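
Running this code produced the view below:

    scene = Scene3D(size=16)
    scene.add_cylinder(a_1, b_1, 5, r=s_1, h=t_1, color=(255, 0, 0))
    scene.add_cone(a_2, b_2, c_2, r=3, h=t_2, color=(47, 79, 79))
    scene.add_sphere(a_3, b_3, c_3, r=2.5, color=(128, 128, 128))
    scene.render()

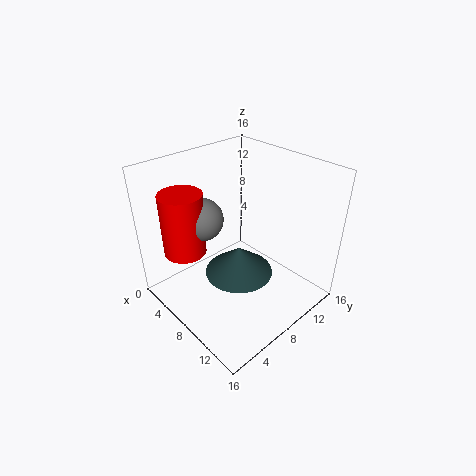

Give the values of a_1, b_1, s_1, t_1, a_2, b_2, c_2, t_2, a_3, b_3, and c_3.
a_1 = 2.5; b_1 = 4.5; s_1 = 2.5; t_1 = 7.5; a_2 = 13; b_2 = 3.5; c_2 = 9; t_2 = 2.5; a_3 = 3.5; b_3 = 6.5; c_3 = 9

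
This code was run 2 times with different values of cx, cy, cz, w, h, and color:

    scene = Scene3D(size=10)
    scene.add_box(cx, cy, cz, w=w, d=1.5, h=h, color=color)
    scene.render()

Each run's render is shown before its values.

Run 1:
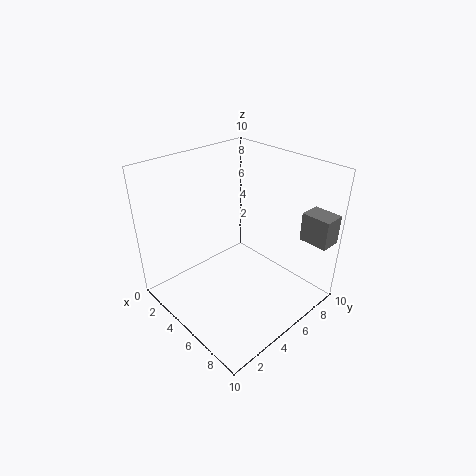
cx = 8; cy = 8; cz = 5; w = 2; h = 2; color = 'gray'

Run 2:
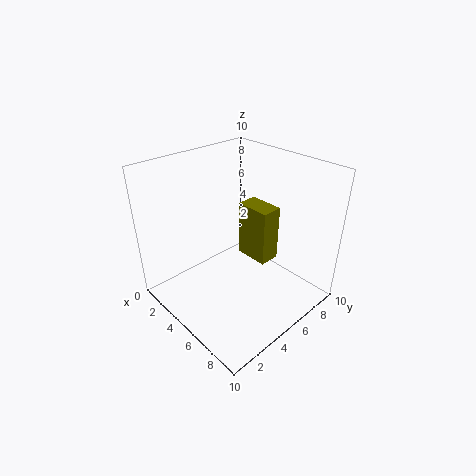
cx = 4; cy = 6; cz = 3; w = 2.5; h = 4; color = 'olive'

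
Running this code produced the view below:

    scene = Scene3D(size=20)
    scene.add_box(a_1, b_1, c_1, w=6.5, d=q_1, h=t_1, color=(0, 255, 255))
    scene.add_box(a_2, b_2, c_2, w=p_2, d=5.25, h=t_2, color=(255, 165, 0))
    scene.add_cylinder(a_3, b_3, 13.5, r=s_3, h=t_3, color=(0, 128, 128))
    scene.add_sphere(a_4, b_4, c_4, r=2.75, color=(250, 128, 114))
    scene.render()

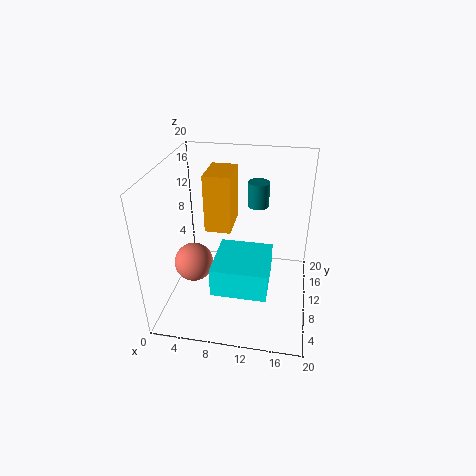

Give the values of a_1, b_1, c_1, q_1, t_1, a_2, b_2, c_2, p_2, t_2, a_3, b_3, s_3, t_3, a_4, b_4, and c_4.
a_1 = 8.5; b_1 = 0.25; c_1 = 8; q_1 = 6.75; t_1 = 3.5; a_2 = 5.75; b_2 = 8.5; c_2 = 11.5; p_2 = 3.5; t_2 = 7.75; a_3 = 12.25; b_3 = 13.5; s_3 = 1.5; t_3 = 3.5; a_4 = 3.75; b_4 = 8.75; c_4 = 6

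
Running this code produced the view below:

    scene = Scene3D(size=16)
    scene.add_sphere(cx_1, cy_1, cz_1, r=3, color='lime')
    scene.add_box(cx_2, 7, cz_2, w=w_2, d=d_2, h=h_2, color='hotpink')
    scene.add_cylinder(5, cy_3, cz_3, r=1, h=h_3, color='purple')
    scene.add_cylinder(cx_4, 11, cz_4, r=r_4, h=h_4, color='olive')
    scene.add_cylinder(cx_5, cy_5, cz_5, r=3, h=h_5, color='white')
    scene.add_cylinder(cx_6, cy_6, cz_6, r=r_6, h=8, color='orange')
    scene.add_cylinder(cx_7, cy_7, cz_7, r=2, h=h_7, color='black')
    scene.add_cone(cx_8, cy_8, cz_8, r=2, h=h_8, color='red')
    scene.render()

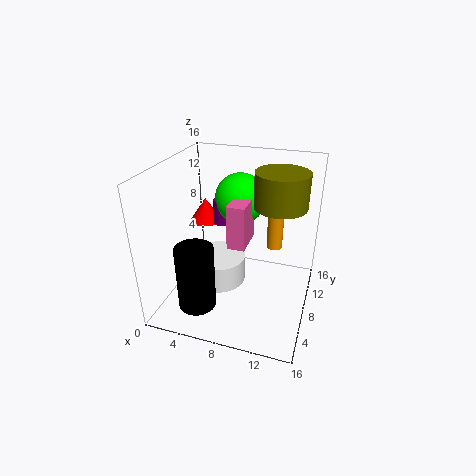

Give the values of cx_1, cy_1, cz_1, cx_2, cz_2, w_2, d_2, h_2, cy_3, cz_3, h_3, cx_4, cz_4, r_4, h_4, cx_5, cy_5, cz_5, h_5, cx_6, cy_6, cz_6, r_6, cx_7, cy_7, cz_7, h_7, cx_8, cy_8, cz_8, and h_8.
cx_1 = 7, cy_1 = 12, cz_1 = 11, cx_2 = 7, cz_2 = 7, w_2 = 2, d_2 = 4, h_2 = 5, cy_3 = 11, cz_3 = 8, h_3 = 3, cx_4 = 12, cz_4 = 11, r_4 = 3, h_4 = 4, cx_5 = 6, cy_5 = 7, cz_5 = 3, h_5 = 3, cx_6 = 11, cy_6 = 14, cz_6 = 4, r_6 = 1, cx_7 = 5, cy_7 = 3, cz_7 = 2, h_7 = 7, cx_8 = 2, cy_8 = 13, cz_8 = 7, h_8 = 3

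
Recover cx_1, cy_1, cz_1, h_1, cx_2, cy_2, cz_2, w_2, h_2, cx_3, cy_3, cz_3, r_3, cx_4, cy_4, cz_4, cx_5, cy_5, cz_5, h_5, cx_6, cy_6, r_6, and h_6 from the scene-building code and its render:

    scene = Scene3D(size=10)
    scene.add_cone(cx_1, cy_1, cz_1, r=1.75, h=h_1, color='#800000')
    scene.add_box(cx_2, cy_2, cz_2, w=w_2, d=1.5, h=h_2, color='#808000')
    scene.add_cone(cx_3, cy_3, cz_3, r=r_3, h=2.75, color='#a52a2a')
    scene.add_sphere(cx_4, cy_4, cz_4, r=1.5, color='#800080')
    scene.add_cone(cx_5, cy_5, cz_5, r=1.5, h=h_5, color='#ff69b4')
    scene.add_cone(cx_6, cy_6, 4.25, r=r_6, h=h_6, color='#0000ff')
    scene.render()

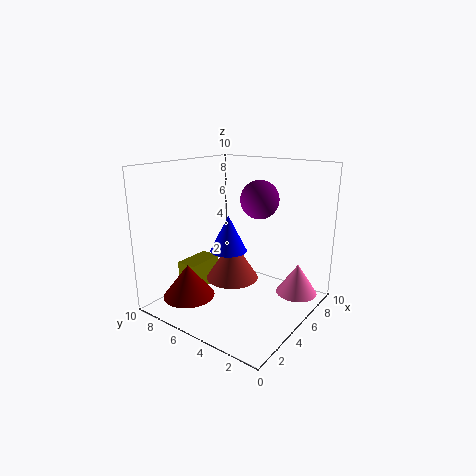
cx_1 = 2; cy_1 = 7; cz_1 = 1.25; h_1 = 2.25; cx_2 = 2.75; cy_2 = 7.25; cz_2 = 1; w_2 = 2.75; h_2 = 2; cx_3 = 4; cy_3 = 4.75; cz_3 = 2.5; r_3 = 1.75; cx_4 = 8.5; cy_4 = 5.5; cz_4 = 7; cx_5 = 8; cy_5 = 1.75; cz_5 = 0.5; h_5 = 2.25; cx_6 = 4.25; cy_6 = 5.25; r_6 = 1.25; h_6 = 2.5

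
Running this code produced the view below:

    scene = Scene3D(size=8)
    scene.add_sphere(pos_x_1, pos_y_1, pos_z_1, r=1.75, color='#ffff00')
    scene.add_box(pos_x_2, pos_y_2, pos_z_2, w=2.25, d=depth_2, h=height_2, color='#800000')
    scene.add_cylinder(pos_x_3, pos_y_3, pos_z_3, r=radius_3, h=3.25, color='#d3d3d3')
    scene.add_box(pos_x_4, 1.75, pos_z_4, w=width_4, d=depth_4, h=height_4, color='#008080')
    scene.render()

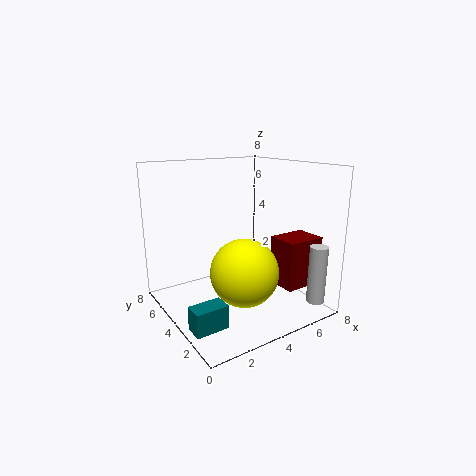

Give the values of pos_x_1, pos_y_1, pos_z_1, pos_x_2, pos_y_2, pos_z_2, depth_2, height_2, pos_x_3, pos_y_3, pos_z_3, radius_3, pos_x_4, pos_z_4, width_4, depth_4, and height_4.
pos_x_1 = 3.25; pos_y_1 = 2.25; pos_z_1 = 2.75; pos_x_2 = 5.75; pos_y_2 = 1.5; pos_z_2 = 1.25; depth_2 = 1.75; height_2 = 2.75; pos_x_3 = 7.25; pos_y_3 = 1; pos_z_3 = 0.5; radius_3 = 0.5; pos_x_4 = 0.25; pos_z_4 = 0.25; width_4 = 1.75; depth_4 = 1; height_4 = 1.25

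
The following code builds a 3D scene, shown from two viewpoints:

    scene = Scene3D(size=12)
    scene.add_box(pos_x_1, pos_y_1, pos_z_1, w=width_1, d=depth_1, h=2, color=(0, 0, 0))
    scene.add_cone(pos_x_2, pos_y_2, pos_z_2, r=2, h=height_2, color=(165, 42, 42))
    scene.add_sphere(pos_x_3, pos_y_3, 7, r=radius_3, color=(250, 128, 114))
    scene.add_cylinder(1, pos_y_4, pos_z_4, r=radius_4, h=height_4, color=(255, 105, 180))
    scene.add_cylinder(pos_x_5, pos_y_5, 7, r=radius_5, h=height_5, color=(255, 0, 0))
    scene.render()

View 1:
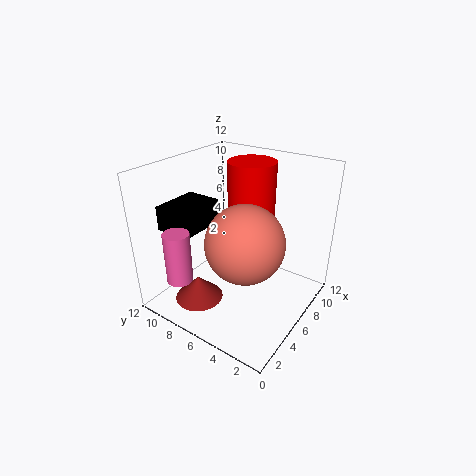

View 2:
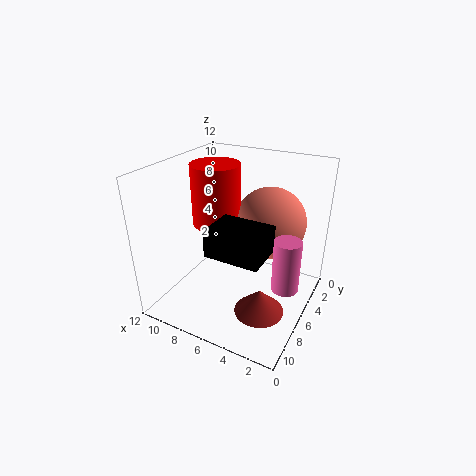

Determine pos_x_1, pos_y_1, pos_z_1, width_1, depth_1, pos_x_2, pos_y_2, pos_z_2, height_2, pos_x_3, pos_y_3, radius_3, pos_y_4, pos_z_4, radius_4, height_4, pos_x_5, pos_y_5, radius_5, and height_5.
pos_x_1 = 2; pos_y_1 = 8; pos_z_1 = 7; width_1 = 4; depth_1 = 3; pos_x_2 = 3; pos_y_2 = 8; pos_z_2 = 1; height_2 = 2; pos_x_3 = 4; pos_y_3 = 4; radius_3 = 3; pos_y_4 = 8; pos_z_4 = 4; radius_4 = 1; height_4 = 4; pos_x_5 = 8; pos_y_5 = 6; radius_5 = 2; height_5 = 5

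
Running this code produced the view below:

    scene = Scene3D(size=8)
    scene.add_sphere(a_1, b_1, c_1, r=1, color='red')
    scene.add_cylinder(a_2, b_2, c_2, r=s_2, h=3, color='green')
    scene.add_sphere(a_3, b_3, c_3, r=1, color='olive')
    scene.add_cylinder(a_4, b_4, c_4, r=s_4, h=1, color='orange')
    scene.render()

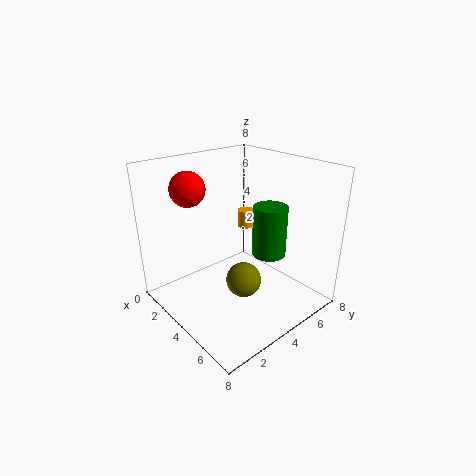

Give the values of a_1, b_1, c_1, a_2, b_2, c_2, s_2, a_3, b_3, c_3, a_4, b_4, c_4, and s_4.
a_1 = 1.5
b_1 = 2.5
c_1 = 6.5
a_2 = 4.5
b_2 = 6
c_2 = 2.5
s_2 = 1
a_3 = 4.5
b_3 = 4
c_3 = 1.5
a_4 = 3
b_4 = 5.5
c_4 = 4
s_4 = 0.5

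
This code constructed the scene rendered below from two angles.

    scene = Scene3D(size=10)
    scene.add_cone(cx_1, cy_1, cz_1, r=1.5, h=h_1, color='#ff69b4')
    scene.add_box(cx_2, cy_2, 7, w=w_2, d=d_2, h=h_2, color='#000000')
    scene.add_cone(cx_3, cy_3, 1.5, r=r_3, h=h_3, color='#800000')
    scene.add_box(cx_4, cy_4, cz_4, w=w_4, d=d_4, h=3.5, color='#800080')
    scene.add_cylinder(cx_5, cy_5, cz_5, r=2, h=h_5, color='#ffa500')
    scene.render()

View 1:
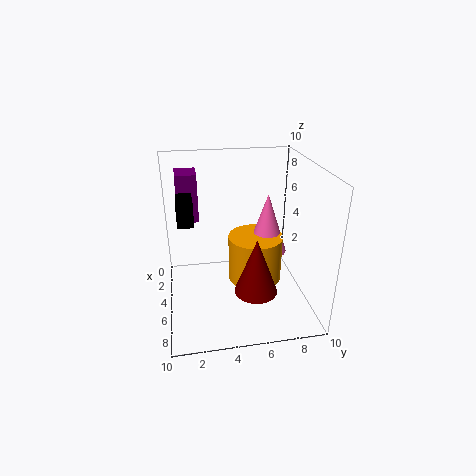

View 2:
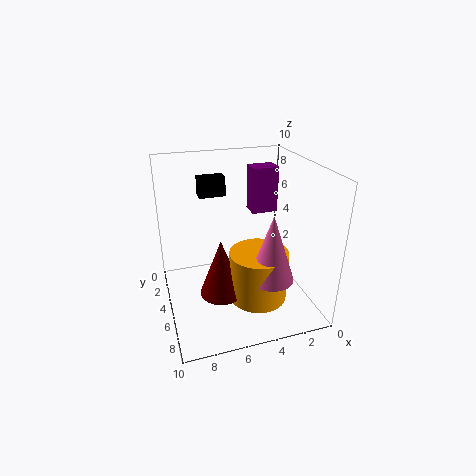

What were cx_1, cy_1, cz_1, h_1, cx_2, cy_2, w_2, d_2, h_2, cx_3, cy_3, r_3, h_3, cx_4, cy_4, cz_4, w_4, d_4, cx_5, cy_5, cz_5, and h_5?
cx_1 = 3.5
cy_1 = 7.5
cz_1 = 3
h_1 = 4.5
cx_2 = 5
cy_2 = 1
w_2 = 2
d_2 = 1
h_2 = 1.5
cx_3 = 6.5
cy_3 = 6
r_3 = 1.5
h_3 = 4
cx_4 = 1
cy_4 = 1
cz_4 = 5.5
w_4 = 2
d_4 = 1.5
cx_5 = 4
cy_5 = 6.5
cz_5 = 1
h_5 = 3.5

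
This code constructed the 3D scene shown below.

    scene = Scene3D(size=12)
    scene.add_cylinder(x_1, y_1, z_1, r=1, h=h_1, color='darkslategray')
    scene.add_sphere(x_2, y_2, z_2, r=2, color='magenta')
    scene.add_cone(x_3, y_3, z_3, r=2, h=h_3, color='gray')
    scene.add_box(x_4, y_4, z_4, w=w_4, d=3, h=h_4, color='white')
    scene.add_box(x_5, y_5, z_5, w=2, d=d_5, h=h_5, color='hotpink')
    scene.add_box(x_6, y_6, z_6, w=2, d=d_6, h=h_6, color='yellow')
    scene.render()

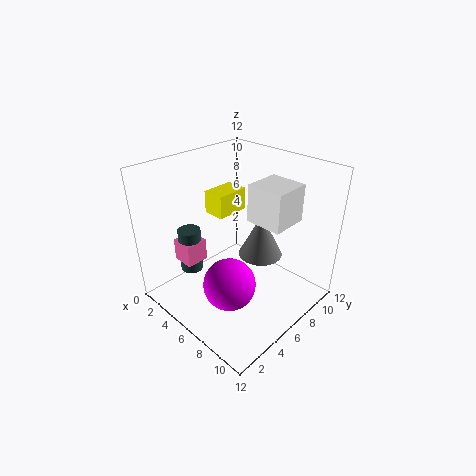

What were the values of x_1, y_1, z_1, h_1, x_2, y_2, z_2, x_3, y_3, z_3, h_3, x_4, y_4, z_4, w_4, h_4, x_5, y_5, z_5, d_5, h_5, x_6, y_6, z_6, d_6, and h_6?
x_1 = 2; y_1 = 4; z_1 = 2; h_1 = 4; x_2 = 8; y_2 = 3; z_2 = 4; x_3 = 6; y_3 = 9; z_3 = 3; h_3 = 4; x_4 = 7; y_4 = 6; z_4 = 8; w_4 = 3; h_4 = 3; x_5 = 1; y_5 = 3; z_5 = 3; d_5 = 2; h_5 = 2; x_6 = 2; y_6 = 6; z_6 = 7; d_6 = 3; h_6 = 2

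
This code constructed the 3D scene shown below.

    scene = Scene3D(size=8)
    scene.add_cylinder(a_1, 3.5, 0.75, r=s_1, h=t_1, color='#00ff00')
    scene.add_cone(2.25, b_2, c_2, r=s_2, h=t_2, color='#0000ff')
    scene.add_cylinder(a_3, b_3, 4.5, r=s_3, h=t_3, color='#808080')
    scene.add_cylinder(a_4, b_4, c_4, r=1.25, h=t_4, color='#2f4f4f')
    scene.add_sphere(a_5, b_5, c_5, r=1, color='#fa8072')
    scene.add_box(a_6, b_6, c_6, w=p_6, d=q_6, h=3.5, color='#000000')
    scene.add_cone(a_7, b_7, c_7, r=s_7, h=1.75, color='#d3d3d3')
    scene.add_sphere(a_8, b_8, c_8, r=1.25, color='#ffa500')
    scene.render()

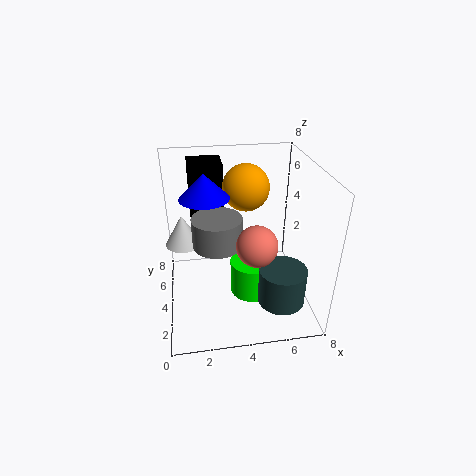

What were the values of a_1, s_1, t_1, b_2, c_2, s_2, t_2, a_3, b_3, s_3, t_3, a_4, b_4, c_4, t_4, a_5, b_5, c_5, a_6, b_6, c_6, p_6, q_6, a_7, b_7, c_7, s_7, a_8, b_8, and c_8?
a_1 = 4.75
s_1 = 1.25
t_1 = 2
b_2 = 3.5
c_2 = 6.75
s_2 = 1.25
t_2 = 1.25
a_3 = 2.75
b_3 = 2.75
s_3 = 1.25
t_3 = 1.5
a_4 = 6
b_4 = 1.75
c_4 = 1.25
t_4 = 2
a_5 = 4.5
b_5 = 1.5
c_5 = 5
a_6 = 1.5
b_6 = 6
c_6 = 4
p_6 = 2
q_6 = 2
a_7 = 1
b_7 = 4.75
c_7 = 3.5
s_7 = 1
a_8 = 4.5
b_8 = 4.5
c_8 = 6.75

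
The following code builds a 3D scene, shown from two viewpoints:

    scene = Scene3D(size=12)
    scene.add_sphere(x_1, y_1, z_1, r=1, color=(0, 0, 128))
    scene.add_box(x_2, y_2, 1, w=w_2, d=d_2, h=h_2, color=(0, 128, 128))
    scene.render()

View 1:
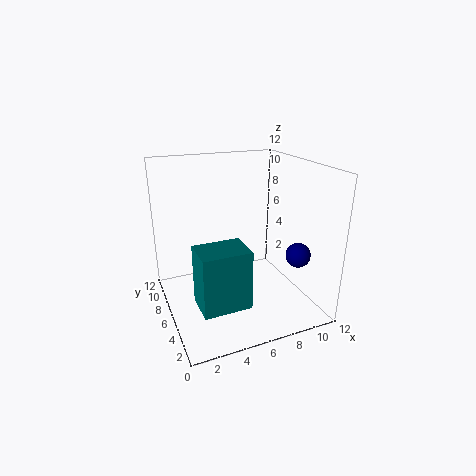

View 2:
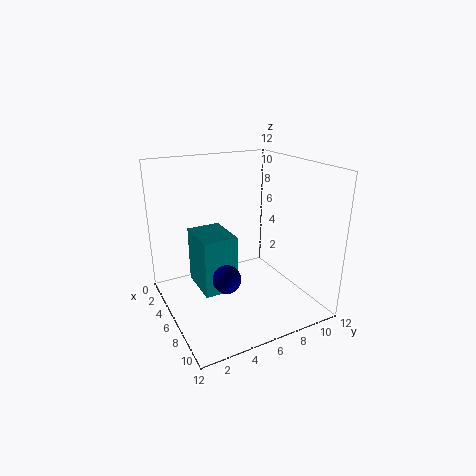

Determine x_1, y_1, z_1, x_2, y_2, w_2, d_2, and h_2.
x_1 = 10
y_1 = 3
z_1 = 5
x_2 = 2
y_2 = 3
w_2 = 4
d_2 = 3
h_2 = 5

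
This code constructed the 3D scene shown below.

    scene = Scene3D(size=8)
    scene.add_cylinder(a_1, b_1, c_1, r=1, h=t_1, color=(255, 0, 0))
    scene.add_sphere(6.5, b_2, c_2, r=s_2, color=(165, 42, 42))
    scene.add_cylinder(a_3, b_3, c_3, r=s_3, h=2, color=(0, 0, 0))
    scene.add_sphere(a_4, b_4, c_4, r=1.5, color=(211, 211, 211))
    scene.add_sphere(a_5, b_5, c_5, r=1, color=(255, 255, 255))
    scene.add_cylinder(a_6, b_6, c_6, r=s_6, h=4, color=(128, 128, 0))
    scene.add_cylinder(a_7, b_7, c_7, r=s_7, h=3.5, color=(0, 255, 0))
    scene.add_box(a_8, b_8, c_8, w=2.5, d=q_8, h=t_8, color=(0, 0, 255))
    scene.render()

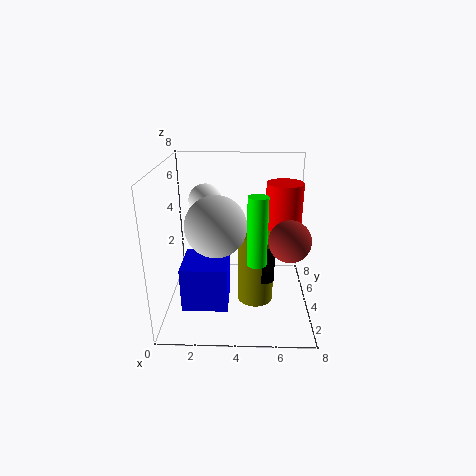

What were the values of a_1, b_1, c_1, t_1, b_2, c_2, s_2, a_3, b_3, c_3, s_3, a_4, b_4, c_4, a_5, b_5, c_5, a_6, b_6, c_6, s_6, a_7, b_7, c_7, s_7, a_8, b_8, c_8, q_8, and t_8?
a_1 = 6.5; b_1 = 4.5; c_1 = 4.5; t_1 = 2.5; b_2 = 1.5; c_2 = 5; s_2 = 1; a_3 = 5.5; b_3 = 3; c_3 = 2; s_3 = 0.5; a_4 = 3; b_4 = 2; c_4 = 5.5; a_5 = 2; b_5 = 6; c_5 = 5.5; a_6 = 5; b_6 = 3.5; c_6 = 0.5; s_6 = 1; a_7 = 5; b_7 = 2; c_7 = 3.5; s_7 = 0.5; a_8 = 1; b_8 = 2; c_8 = 0.5; q_8 = 2.5; t_8 = 2.5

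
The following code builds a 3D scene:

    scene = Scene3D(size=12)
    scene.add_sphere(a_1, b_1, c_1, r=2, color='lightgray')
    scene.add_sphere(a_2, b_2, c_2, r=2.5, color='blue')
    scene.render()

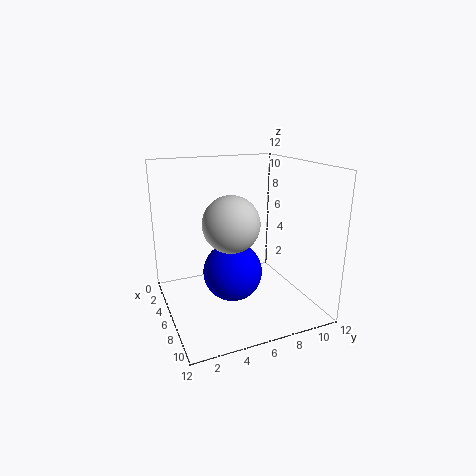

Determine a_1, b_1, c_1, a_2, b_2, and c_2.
a_1 = 9.5
b_1 = 4
c_1 = 8.5
a_2 = 6
b_2 = 5.5
c_2 = 3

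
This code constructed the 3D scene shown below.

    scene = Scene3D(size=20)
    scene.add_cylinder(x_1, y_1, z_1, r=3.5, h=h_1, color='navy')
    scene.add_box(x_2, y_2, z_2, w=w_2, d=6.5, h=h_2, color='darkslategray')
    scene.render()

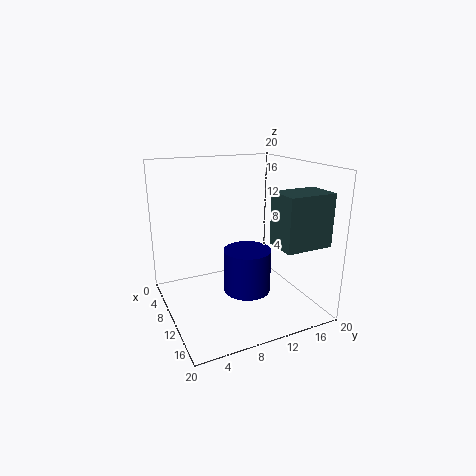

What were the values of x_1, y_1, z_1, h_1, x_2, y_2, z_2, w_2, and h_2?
x_1 = 9, y_1 = 12, z_1 = 1, h_1 = 6.5, x_2 = 13.5, y_2 = 13, z_2 = 10, w_2 = 4.5, h_2 = 7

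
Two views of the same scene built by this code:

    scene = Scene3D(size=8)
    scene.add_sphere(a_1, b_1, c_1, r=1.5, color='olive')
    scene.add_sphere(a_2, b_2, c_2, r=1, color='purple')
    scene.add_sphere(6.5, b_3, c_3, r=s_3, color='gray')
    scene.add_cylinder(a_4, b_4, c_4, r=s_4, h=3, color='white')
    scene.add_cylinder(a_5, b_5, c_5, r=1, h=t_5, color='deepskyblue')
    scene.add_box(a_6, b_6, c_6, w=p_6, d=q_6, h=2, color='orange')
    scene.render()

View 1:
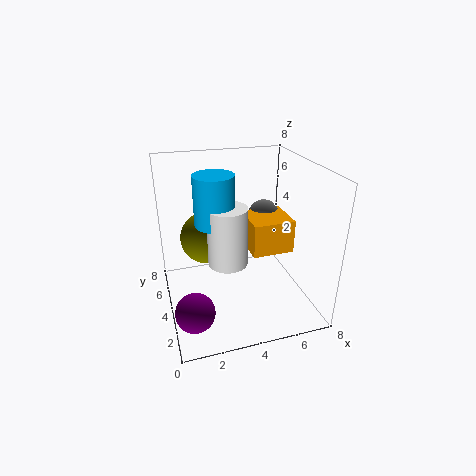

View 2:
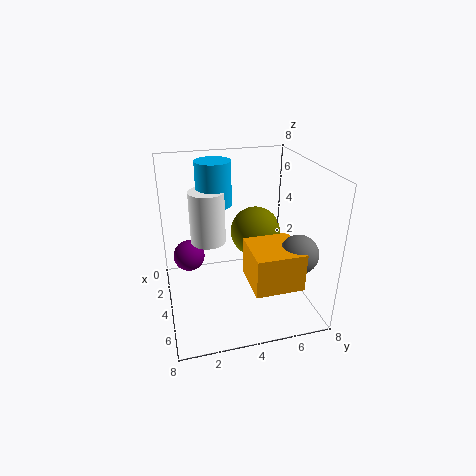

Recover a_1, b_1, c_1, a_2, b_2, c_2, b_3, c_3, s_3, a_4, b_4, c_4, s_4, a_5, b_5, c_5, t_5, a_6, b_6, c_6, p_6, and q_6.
a_1 = 2.5, b_1 = 5.5, c_1 = 3.5, a_2 = 1, b_2 = 1.5, c_2 = 1.5, b_3 = 6.5, c_3 = 4, s_3 = 1, a_4 = 3, b_4 = 2.5, c_4 = 3.5, s_4 = 1, a_5 = 2.5, b_5 = 3, c_5 = 5.5, t_5 = 2.5, a_6 = 5, b_6 = 4, c_6 = 2.5, p_6 = 2.5, q_6 = 2.5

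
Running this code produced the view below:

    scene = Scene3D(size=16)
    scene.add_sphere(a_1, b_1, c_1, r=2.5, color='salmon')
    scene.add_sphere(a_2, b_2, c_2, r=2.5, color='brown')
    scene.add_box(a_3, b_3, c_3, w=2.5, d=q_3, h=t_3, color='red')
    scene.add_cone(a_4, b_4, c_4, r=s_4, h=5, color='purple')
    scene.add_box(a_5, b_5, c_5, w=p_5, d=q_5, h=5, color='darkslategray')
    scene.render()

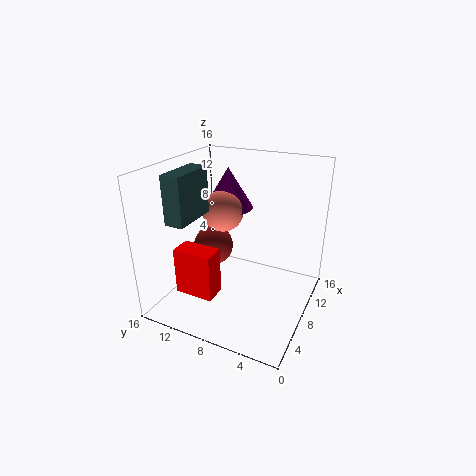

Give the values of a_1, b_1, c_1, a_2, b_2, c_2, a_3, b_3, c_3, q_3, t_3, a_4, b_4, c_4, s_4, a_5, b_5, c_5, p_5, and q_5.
a_1 = 11
b_1 = 11.5
c_1 = 9.5
a_2 = 11
b_2 = 13
c_2 = 4.5
a_3 = 4
b_3 = 9.5
c_3 = 1.5
q_3 = 4.5
t_3 = 5.5
a_4 = 12.5
b_4 = 11.5
c_4 = 9.5
s_4 = 3
a_5 = 2
b_5 = 11
c_5 = 11
p_5 = 5
q_5 = 2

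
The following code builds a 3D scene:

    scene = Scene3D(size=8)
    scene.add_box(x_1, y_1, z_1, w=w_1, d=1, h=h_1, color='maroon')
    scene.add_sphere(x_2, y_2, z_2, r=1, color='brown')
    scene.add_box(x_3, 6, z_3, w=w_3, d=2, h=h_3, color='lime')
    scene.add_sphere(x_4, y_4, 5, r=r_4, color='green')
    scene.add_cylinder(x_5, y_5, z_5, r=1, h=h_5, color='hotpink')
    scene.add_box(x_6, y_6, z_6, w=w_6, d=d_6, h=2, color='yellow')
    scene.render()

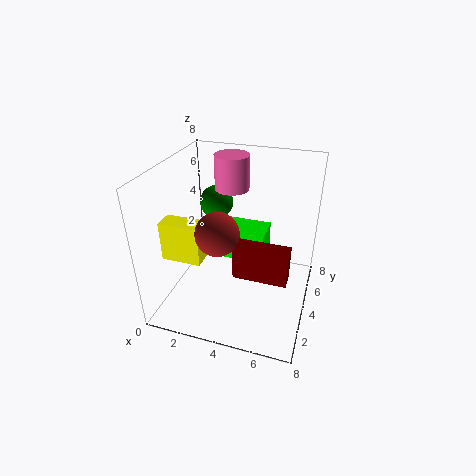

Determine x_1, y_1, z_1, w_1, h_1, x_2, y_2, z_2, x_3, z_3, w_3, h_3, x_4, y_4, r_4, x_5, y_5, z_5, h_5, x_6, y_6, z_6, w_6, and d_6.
x_1 = 4
y_1 = 3
z_1 = 2
w_1 = 3
h_1 = 2
x_2 = 4
y_2 = 1
z_2 = 6
x_3 = 2
z_3 = 1
w_3 = 3
h_3 = 2
x_4 = 2
y_4 = 6
r_4 = 1
x_5 = 3
y_5 = 6
z_5 = 6
h_5 = 2
x_6 = 1
y_6 = 1
z_6 = 4
w_6 = 2
d_6 = 1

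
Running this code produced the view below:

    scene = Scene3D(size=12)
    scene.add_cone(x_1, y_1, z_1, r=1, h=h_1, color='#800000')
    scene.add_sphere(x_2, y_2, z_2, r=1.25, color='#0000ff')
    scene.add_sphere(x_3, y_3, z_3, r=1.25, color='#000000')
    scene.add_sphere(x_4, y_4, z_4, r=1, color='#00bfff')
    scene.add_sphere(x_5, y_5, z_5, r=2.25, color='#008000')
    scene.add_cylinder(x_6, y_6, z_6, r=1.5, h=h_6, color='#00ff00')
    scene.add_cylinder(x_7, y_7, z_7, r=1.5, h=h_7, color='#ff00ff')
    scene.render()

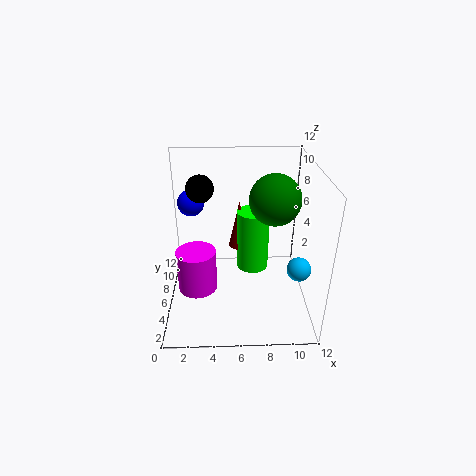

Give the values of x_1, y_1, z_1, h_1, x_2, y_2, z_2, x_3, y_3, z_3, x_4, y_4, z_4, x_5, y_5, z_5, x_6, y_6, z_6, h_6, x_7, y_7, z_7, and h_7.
x_1 = 6.25
y_1 = 9.5
z_1 = 3.25
h_1 = 4.5
x_2 = 1.75
y_2 = 10.5
z_2 = 7.25
x_3 = 2.75
y_3 = 9.5
z_3 = 9
x_4 = 11
y_4 = 4.5
z_4 = 3.75
x_5 = 9.25
y_5 = 8
z_5 = 8.5
x_6 = 7.5
y_6 = 9
z_6 = 1.25
h_6 = 5.75
x_7 = 2.75
y_7 = 3.25
z_7 = 3.25
h_7 = 3.25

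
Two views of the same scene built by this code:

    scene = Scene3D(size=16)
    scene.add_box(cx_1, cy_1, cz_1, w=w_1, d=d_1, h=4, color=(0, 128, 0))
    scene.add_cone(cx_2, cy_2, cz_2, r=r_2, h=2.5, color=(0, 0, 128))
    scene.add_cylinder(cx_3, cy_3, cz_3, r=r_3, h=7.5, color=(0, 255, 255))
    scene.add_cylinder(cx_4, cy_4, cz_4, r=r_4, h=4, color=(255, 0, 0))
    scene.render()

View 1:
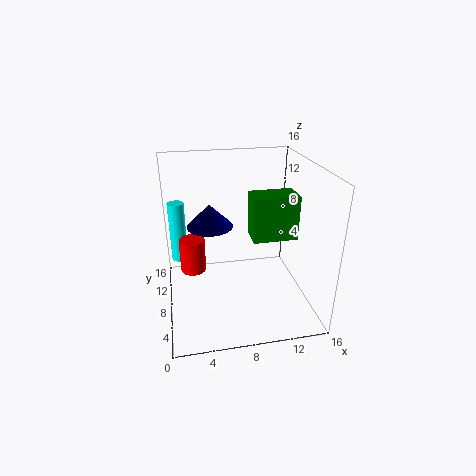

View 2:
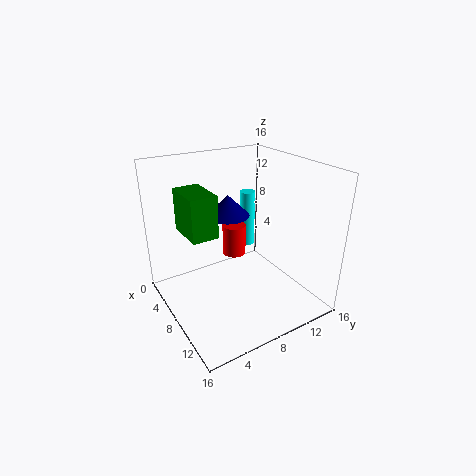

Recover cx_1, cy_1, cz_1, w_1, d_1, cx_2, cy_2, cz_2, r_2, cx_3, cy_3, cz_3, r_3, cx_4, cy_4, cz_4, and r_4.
cx_1 = 8, cy_1 = 1, cz_1 = 11, w_1 = 4, d_1 = 2.5, cx_2 = 5, cy_2 = 8.5, cz_2 = 9.5, r_2 = 2.5, cx_3 = 1.5, cy_3 = 13.5, cz_3 = 3, r_3 = 1, cx_4 = 3, cy_4 = 10.5, cz_4 = 3, r_4 = 1.5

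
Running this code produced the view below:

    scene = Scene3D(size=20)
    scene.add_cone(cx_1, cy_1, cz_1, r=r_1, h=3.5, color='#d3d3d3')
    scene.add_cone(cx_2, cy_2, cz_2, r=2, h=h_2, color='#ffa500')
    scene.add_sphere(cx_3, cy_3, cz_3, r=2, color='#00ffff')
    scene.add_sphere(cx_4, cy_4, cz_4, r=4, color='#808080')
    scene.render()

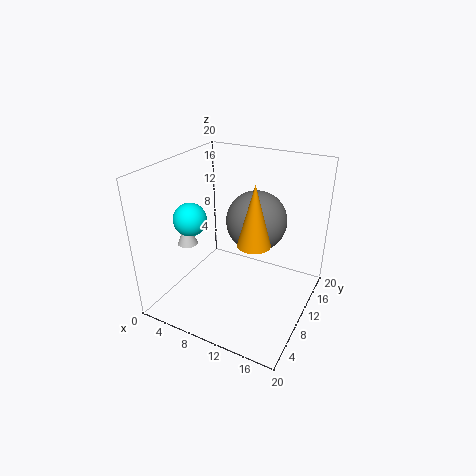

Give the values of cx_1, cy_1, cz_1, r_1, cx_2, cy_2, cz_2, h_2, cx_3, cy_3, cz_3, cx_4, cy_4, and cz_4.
cx_1 = 2; cy_1 = 9; cz_1 = 7.5; r_1 = 1.5; cx_2 = 14.5; cy_2 = 5.5; cz_2 = 12.5; h_2 = 7.5; cx_3 = 7; cy_3 = 3.5; cz_3 = 15; cx_4 = 12.5; cy_4 = 10.5; cz_4 = 13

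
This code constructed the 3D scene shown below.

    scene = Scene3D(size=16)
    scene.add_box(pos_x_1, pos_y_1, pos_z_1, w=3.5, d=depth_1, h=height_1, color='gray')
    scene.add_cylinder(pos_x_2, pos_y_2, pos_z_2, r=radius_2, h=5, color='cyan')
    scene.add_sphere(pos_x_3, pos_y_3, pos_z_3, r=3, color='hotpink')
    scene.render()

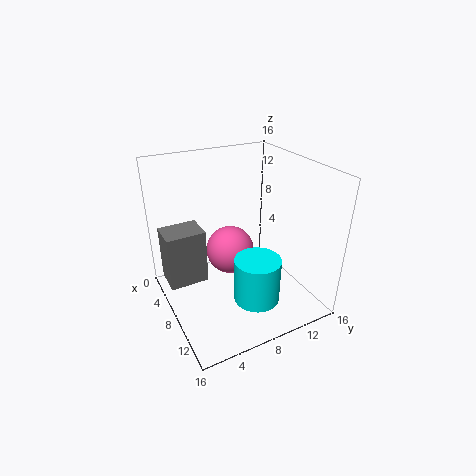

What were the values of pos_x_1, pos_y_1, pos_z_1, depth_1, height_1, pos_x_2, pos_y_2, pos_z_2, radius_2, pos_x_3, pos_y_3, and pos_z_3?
pos_x_1 = 2.5
pos_y_1 = 0.5
pos_z_1 = 2
depth_1 = 4.5
height_1 = 6.5
pos_x_2 = 11.5
pos_y_2 = 8.5
pos_z_2 = 2
radius_2 = 2.5
pos_x_3 = 4
pos_y_3 = 9
pos_z_3 = 4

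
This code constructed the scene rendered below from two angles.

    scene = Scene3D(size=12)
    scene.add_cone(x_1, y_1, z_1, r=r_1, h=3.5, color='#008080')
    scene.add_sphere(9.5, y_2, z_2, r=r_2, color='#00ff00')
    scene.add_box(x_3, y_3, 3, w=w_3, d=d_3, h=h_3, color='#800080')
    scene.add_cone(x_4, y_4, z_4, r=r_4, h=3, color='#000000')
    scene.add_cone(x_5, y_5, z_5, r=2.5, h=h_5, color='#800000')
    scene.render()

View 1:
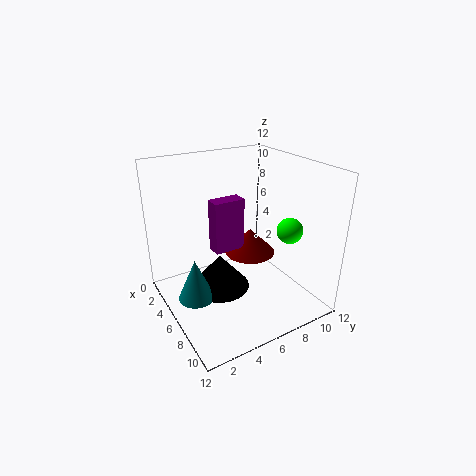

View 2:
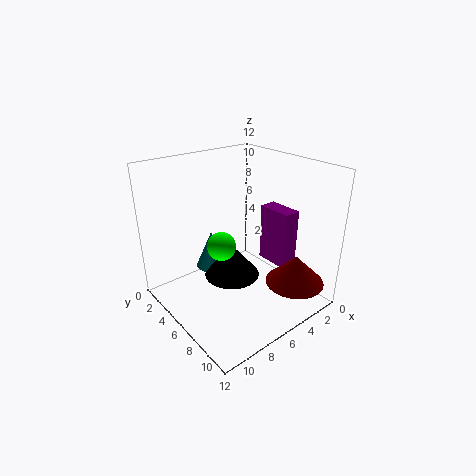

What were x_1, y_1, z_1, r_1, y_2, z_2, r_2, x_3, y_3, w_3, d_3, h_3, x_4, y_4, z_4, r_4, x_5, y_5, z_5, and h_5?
x_1 = 6, y_1 = 2, z_1 = 1.5, r_1 = 1.5, y_2 = 8.5, z_2 = 7.5, r_2 = 1, x_3 = 1.5, y_3 = 5.5, w_3 = 1.5, d_3 = 3, h_3 = 5, x_4 = 5.5, y_4 = 4.5, z_4 = 1.5, r_4 = 2.5, x_5 = 2.5, y_5 = 9.5, z_5 = 2, h_5 = 2.5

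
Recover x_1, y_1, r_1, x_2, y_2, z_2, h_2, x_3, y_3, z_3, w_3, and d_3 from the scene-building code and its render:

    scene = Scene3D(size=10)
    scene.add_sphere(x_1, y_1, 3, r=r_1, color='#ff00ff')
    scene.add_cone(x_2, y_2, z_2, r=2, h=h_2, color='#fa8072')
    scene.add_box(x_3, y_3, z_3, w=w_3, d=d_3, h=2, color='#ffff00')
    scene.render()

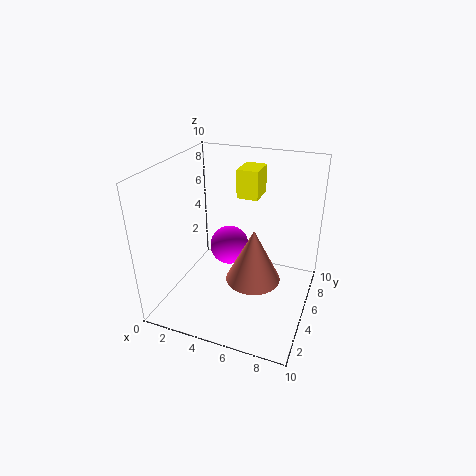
x_1 = 3.5, y_1 = 7, r_1 = 1.5, x_2 = 6, y_2 = 5.5, z_2 = 1.5, h_2 = 4, x_3 = 4.5, y_3 = 6, z_3 = 7.5, w_3 = 1.5, d_3 = 2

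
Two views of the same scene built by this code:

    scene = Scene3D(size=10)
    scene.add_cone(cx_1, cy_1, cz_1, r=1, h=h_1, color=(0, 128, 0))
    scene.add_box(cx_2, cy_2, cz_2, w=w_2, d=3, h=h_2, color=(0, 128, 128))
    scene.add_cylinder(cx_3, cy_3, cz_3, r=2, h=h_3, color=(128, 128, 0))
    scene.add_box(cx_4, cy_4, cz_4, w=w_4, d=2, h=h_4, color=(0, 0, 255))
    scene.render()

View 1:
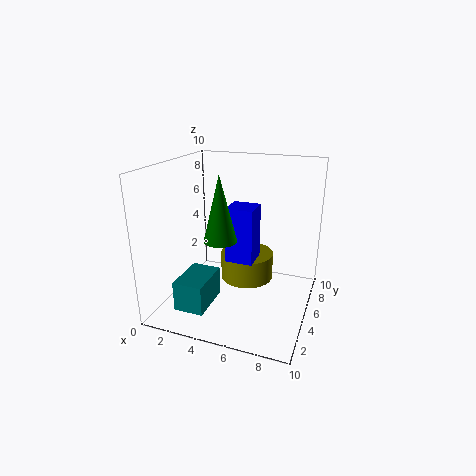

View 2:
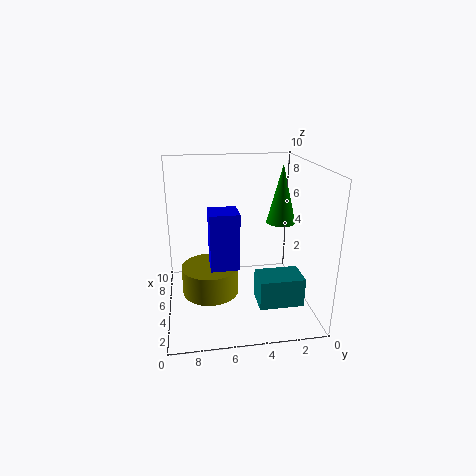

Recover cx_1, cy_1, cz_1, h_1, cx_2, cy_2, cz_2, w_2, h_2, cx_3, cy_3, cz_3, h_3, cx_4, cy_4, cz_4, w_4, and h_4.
cx_1 = 5, cy_1 = 2, cz_1 = 6, h_1 = 4, cx_2 = 2, cy_2 = 1, cz_2 = 1, w_2 = 2, h_2 = 2, cx_3 = 5, cy_3 = 7, cz_3 = 1, h_3 = 2, cx_4 = 4, cy_4 = 5, cz_4 = 3, w_4 = 2, h_4 = 4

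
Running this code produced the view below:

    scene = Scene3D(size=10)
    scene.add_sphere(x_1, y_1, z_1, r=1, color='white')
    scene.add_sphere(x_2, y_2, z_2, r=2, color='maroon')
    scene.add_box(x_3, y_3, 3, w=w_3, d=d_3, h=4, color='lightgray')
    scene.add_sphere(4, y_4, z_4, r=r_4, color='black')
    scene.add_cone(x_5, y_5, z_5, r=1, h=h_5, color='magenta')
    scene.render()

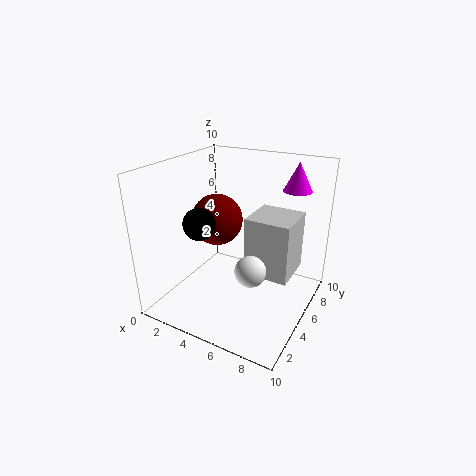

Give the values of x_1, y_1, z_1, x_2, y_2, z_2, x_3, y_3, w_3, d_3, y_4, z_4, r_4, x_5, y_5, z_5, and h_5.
x_1 = 7; y_1 = 3; z_1 = 4; x_2 = 2; y_2 = 7; z_2 = 5; x_3 = 6; y_3 = 4; w_3 = 3; d_3 = 3; y_4 = 2; z_4 = 7; r_4 = 1; x_5 = 8; y_5 = 8; z_5 = 8; h_5 = 2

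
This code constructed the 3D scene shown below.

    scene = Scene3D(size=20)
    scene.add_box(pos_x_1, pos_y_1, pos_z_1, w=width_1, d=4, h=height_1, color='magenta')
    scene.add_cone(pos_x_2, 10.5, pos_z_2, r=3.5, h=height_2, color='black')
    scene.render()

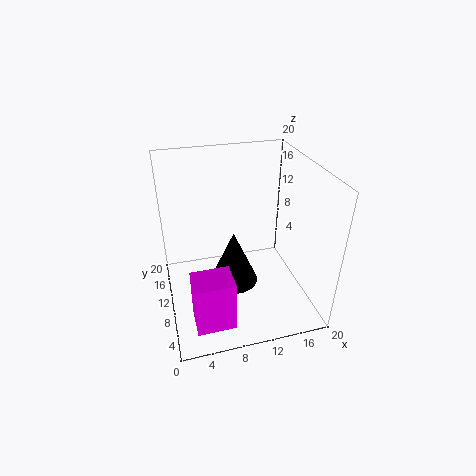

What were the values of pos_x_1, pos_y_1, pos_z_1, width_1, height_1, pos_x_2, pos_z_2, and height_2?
pos_x_1 = 2.5, pos_y_1 = 1.5, pos_z_1 = 2, width_1 = 5, height_1 = 7, pos_x_2 = 9.5, pos_z_2 = 2.5, height_2 = 8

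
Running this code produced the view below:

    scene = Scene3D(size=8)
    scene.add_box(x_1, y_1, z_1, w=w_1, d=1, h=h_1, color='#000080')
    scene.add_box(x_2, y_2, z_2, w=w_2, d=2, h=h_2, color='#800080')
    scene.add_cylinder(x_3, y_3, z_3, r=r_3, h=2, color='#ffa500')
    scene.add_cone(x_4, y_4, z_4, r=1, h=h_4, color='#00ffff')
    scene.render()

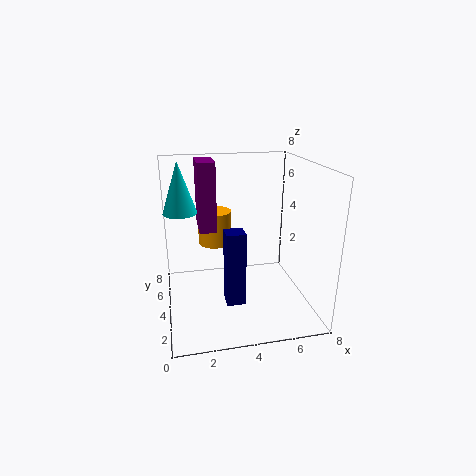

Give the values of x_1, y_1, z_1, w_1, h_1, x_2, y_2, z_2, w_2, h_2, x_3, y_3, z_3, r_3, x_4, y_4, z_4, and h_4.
x_1 = 3
y_1 = 2
z_1 = 1
w_1 = 1
h_1 = 4
x_2 = 2
y_2 = 5
z_2 = 4
w_2 = 1
h_2 = 4
x_3 = 3
y_3 = 6
z_3 = 3
r_3 = 1
x_4 = 1
y_4 = 6
z_4 = 5
h_4 = 3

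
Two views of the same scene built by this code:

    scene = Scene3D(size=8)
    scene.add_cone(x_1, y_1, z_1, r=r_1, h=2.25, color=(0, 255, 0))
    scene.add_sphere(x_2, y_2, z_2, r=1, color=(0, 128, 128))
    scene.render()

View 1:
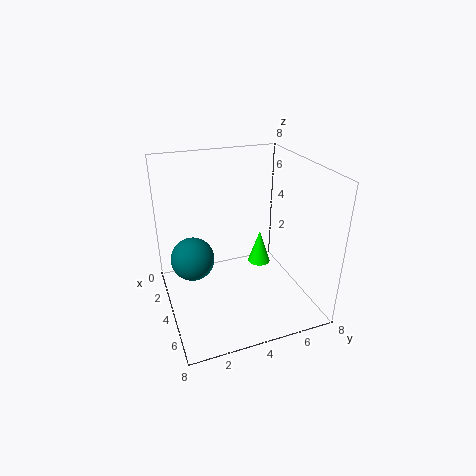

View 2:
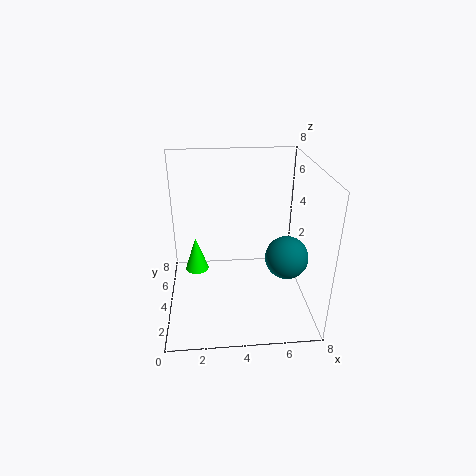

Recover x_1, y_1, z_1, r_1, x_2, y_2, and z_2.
x_1 = 1.5
y_1 = 6.5
z_1 = 0.5
r_1 = 0.75
x_2 = 6
y_2 = 1
z_2 = 4.5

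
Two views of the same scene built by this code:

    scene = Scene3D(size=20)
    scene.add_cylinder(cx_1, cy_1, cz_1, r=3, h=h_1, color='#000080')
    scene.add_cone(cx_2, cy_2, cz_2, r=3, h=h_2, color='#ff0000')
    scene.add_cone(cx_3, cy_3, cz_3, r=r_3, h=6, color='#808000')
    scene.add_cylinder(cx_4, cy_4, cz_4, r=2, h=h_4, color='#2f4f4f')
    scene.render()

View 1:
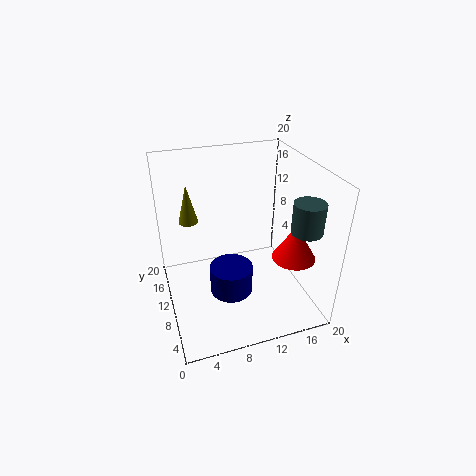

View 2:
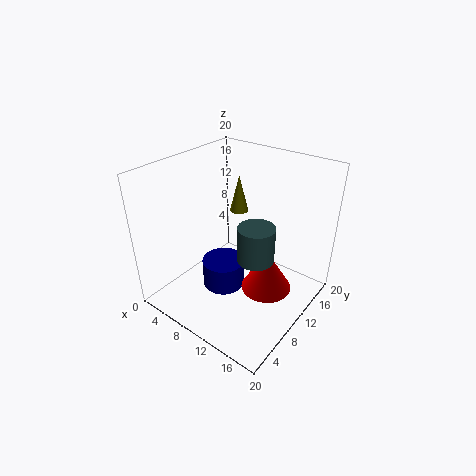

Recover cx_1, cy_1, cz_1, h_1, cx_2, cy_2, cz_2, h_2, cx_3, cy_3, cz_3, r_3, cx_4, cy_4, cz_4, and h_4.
cx_1 = 8.5, cy_1 = 8.5, cz_1 = 2.5, h_1 = 4, cx_2 = 17, cy_2 = 6.5, cz_2 = 7.5, h_2 = 5, cx_3 = 4.5, cy_3 = 17.5, cz_3 = 9.5, r_3 = 1.5, cx_4 = 17, cy_4 = 4, cz_4 = 13, h_4 = 4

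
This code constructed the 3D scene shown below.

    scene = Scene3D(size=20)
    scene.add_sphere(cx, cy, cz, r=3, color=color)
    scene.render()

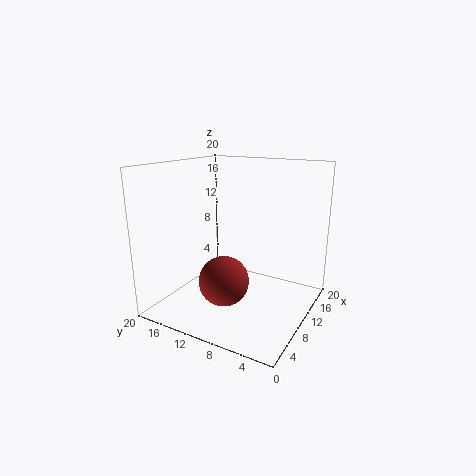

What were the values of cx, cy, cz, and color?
cx = 3
cy = 8
cz = 7
color = 'brown'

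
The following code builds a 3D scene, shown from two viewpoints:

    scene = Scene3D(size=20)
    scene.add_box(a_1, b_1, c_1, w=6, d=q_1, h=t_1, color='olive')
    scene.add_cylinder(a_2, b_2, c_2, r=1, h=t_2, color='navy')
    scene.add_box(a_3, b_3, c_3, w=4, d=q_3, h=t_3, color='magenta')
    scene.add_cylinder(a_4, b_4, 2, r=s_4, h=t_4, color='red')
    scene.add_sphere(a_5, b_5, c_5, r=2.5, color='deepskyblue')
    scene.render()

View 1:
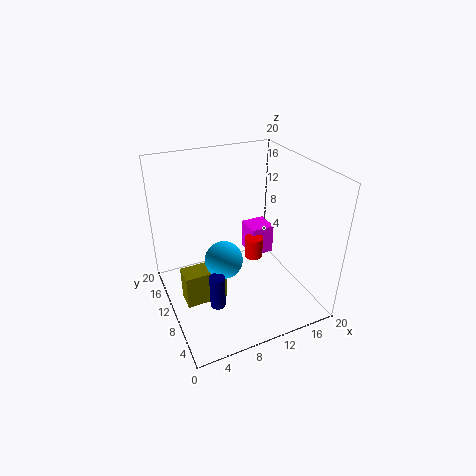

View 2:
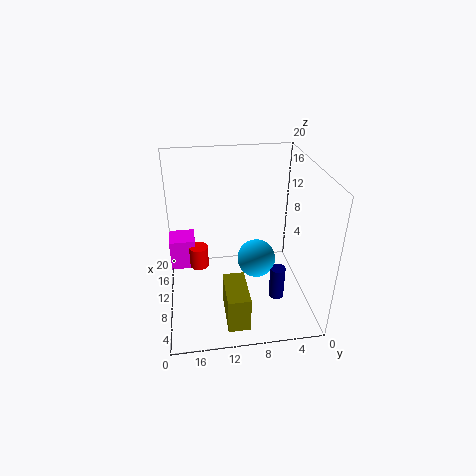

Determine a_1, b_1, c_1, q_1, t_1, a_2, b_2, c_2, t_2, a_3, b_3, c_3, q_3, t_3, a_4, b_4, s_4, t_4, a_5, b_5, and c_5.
a_1 = 2
b_1 = 9.5
c_1 = 0.5
q_1 = 3
t_1 = 5
a_2 = 5
b_2 = 5.5
c_2 = 3.5
t_2 = 4.5
a_3 = 15.5
b_3 = 16
c_3 = 1.5
q_3 = 4
t_3 = 5
a_4 = 15.5
b_4 = 15.5
s_4 = 1.5
t_4 = 3.5
a_5 = 7
b_5 = 8
c_5 = 8.5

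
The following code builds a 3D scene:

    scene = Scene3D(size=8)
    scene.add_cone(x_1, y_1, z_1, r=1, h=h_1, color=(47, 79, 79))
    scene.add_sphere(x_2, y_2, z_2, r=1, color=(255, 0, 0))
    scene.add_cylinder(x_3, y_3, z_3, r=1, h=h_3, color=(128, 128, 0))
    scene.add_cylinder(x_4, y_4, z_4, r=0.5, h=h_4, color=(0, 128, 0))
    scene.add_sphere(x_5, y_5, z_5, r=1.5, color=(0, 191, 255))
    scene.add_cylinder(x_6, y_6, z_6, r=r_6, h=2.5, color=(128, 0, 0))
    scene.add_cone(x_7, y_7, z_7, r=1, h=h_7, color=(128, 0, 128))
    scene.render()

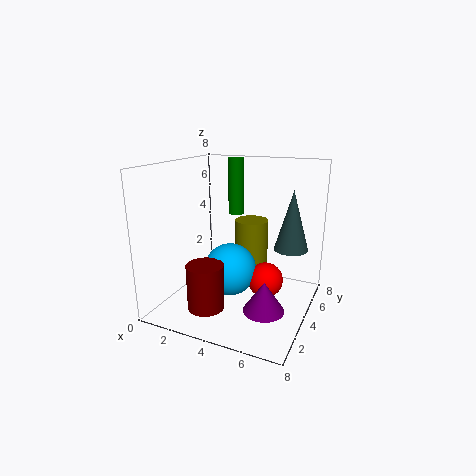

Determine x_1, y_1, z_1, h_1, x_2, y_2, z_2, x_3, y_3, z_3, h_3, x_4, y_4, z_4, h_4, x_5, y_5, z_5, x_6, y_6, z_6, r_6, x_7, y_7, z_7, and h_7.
x_1 = 6.5, y_1 = 6, z_1 = 3, h_1 = 3.5, x_2 = 5.5, y_2 = 4.5, z_2 = 1.5, x_3 = 4, y_3 = 6, z_3 = 1, h_3 = 3.5, x_4 = 2.5, y_4 = 7, z_4 = 4.5, h_4 = 3.5, x_5 = 3.5, y_5 = 4, z_5 = 2, x_6 = 3, y_6 = 2, z_6 = 0.5, r_6 = 1, x_7 = 6.5, y_7 = 1.5, z_7 = 1.5, h_7 = 1.5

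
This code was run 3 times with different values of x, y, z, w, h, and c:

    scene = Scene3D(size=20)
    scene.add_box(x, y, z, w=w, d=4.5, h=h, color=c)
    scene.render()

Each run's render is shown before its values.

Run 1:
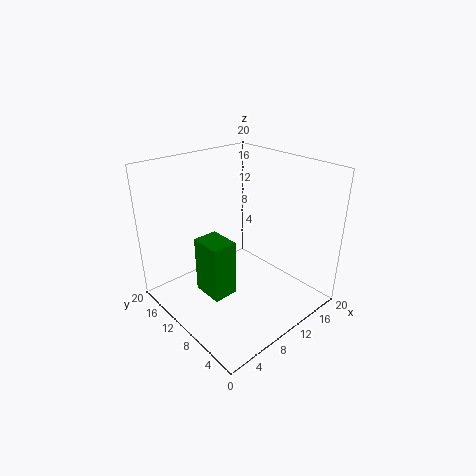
x = 4.75; y = 8.5; z = 2.5; w = 3.5; h = 8; c = 'green'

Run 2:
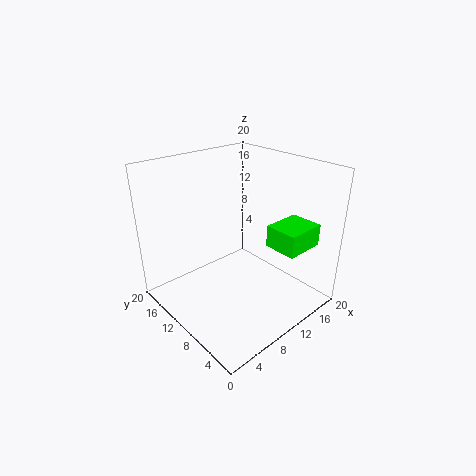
x = 12; y = 2; z = 9.5; w = 5.5; h = 3; c = 'lime'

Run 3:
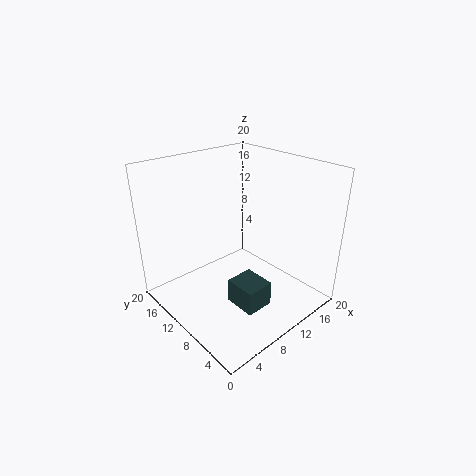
x = 7.25; y = 4.5; z = 1.25; w = 4; h = 3.5; c = 'darkslategray'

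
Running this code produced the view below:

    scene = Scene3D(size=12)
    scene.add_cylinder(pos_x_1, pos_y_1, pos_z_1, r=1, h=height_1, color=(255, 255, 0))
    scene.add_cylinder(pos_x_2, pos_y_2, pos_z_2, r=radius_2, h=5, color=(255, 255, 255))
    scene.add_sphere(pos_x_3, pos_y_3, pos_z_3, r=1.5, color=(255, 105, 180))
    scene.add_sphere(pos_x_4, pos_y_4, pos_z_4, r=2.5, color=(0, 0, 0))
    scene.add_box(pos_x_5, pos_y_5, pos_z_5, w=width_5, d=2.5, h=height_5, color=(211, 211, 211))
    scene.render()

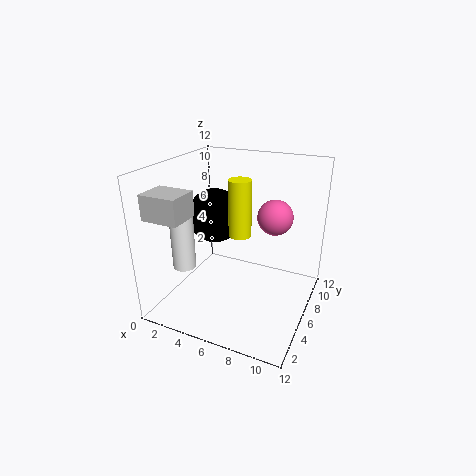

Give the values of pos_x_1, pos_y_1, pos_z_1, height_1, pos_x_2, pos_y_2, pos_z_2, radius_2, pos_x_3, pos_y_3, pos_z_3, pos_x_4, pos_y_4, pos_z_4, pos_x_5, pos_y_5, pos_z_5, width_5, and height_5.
pos_x_1 = 5.5; pos_y_1 = 7.5; pos_z_1 = 5.5; height_1 = 5; pos_x_2 = 1.5; pos_y_2 = 4.5; pos_z_2 = 3; radius_2 = 1; pos_x_3 = 8.5; pos_y_3 = 8; pos_z_3 = 7.5; pos_x_4 = 2.5; pos_y_4 = 8.5; pos_z_4 = 6.5; pos_x_5 = 0.5; pos_y_5 = 1; pos_z_5 = 8.5; width_5 = 3; height_5 = 2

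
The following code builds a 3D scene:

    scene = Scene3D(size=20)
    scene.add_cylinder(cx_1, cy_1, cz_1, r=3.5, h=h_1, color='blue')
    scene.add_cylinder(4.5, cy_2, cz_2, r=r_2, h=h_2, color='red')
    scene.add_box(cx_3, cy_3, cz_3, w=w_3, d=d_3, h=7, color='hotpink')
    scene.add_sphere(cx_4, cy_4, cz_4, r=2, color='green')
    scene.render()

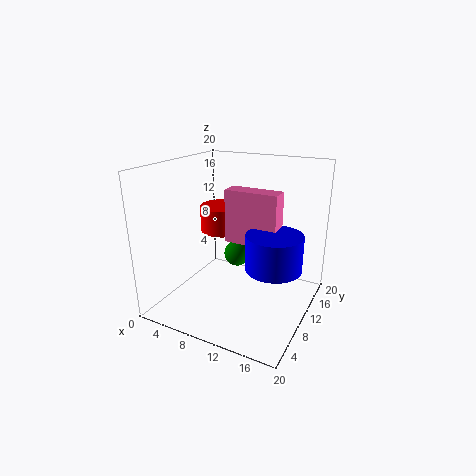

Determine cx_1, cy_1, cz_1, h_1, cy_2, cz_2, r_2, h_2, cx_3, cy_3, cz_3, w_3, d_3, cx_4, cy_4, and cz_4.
cx_1 = 16.5; cy_1 = 7; cz_1 = 8.25; h_1 = 4.5; cy_2 = 15.25; cz_2 = 8.5; r_2 = 3.5; h_2 = 4; cx_3 = 9.25; cy_3 = 7.75; cz_3 = 10.25; w_3 = 7; d_3 = 2.5; cx_4 = 7.75; cy_4 = 14; cz_4 = 5.5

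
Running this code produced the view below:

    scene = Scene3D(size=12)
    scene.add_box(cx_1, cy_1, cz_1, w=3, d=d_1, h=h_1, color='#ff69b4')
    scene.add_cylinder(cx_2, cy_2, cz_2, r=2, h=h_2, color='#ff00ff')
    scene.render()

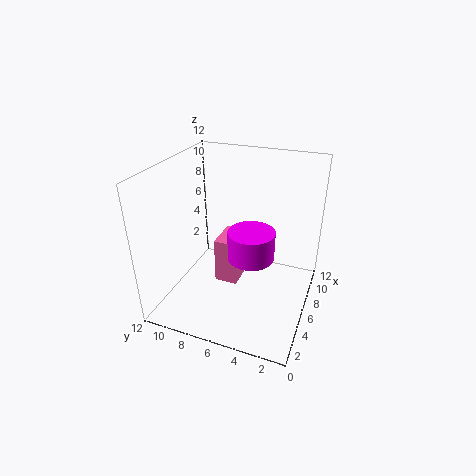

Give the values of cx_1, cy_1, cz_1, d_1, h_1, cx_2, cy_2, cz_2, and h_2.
cx_1 = 5.5, cy_1 = 6, cz_1 = 1.5, d_1 = 2, h_1 = 4, cx_2 = 6.5, cy_2 = 5, cz_2 = 4, h_2 = 2.5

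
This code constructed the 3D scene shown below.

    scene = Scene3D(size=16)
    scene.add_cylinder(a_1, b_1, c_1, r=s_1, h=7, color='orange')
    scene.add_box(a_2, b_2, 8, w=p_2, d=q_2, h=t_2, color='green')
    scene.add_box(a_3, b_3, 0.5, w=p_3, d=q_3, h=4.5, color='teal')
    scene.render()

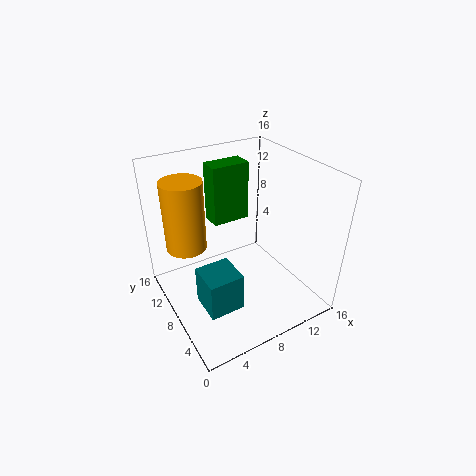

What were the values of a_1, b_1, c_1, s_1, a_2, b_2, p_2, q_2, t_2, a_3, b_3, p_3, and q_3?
a_1 = 2, b_1 = 8, c_1 = 9, s_1 = 2, a_2 = 7, b_2 = 11.5, p_2 = 4.5, q_2 = 2.5, t_2 = 7, a_3 = 3, b_3 = 5, p_3 = 4, q_3 = 4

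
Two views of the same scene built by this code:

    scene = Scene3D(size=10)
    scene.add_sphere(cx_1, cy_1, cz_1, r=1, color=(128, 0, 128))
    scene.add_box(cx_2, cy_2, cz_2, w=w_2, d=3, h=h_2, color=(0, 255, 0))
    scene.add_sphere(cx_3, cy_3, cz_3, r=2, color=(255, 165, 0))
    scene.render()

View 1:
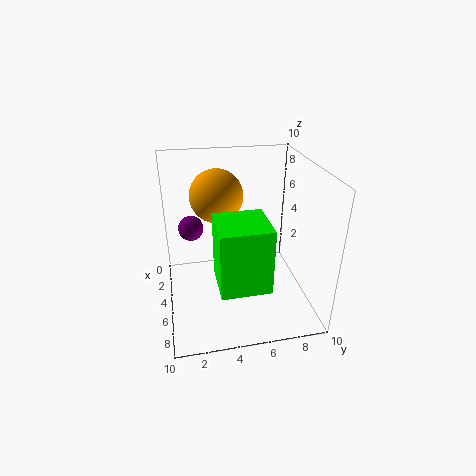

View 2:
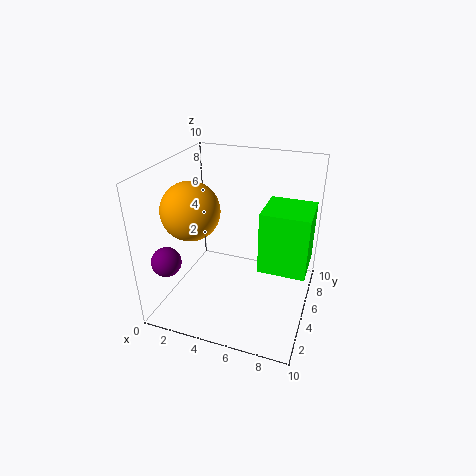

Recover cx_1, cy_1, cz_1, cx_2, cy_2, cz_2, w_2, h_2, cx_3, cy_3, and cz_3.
cx_1 = 1
cy_1 = 2
cz_1 = 4
cx_2 = 7
cy_2 = 3
cz_2 = 4
w_2 = 3
h_2 = 4
cx_3 = 2
cy_3 = 4
cz_3 = 7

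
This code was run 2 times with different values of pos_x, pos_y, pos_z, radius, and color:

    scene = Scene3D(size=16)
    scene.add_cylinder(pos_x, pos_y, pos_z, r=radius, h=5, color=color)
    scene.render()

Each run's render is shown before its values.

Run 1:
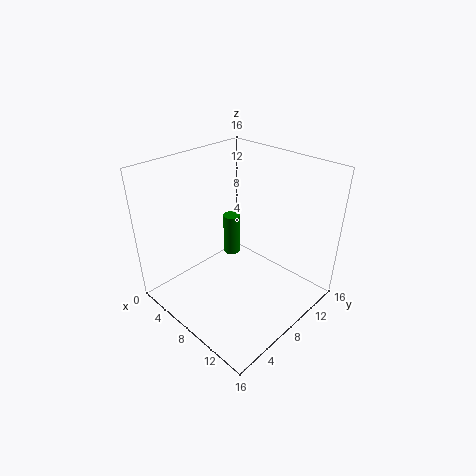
pos_x = 5
pos_y = 10
pos_z = 4
radius = 1
color = 'green'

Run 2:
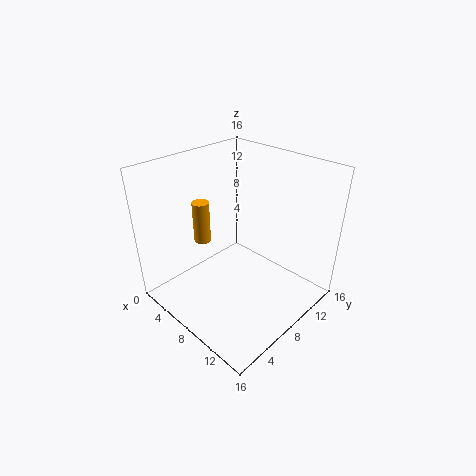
pos_x = 3
pos_y = 7
pos_z = 6
radius = 1
color = 'orange'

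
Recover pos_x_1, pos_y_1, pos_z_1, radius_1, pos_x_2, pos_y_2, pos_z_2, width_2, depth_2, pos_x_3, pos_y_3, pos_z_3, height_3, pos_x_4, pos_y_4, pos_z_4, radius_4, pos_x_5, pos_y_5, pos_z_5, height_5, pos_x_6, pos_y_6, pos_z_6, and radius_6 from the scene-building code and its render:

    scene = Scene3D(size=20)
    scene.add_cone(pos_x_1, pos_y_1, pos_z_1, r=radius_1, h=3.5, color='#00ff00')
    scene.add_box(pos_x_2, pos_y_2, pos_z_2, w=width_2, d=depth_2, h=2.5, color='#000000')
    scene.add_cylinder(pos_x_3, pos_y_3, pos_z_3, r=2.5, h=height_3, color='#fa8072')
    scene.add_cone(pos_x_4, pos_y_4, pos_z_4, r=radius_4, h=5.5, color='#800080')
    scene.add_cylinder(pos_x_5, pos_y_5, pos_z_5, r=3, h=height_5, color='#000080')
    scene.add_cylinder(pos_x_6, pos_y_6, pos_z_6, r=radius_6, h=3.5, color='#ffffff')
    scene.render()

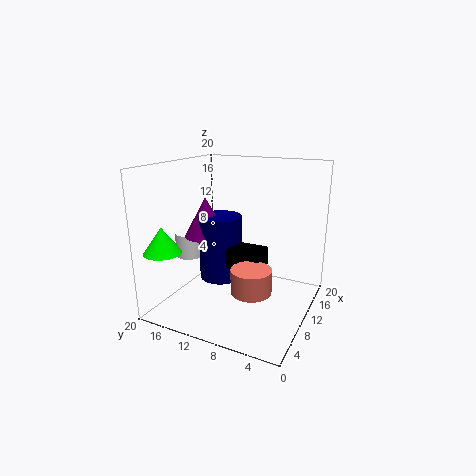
pos_x_1 = 3; pos_y_1 = 17.5; pos_z_1 = 9; radius_1 = 2.5; pos_x_2 = 6.5; pos_y_2 = 5.5; pos_z_2 = 7; width_2 = 3.5; depth_2 = 4.5; pos_x_3 = 4.5; pos_y_3 = 5.5; pos_z_3 = 5.5; height_3 = 3; pos_x_4 = 9; pos_y_4 = 14.5; pos_z_4 = 10; radius_4 = 3; pos_x_5 = 9.5; pos_y_5 = 12.5; pos_z_5 = 4; height_5 = 9; pos_x_6 = 9; pos_y_6 = 17.5; pos_z_6 = 6.5; radius_6 = 2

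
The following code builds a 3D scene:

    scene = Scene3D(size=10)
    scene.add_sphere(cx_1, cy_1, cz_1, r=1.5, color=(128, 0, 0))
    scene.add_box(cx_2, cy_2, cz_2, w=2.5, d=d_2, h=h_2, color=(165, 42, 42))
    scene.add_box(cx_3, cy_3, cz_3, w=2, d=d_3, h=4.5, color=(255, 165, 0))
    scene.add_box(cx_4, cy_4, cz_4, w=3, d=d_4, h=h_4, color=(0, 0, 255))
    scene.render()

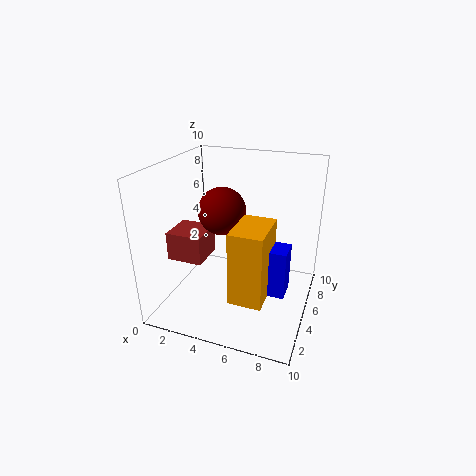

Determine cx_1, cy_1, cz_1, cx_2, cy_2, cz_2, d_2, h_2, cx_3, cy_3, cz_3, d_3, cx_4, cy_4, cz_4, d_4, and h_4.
cx_1 = 4.5, cy_1 = 3.5, cz_1 = 7.5, cx_2 = 0.5, cy_2 = 3, cz_2 = 3.5, d_2 = 2.5, h_2 = 2, cx_3 = 6, cy_3 = 0.5, cz_3 = 3, d_3 = 3, cx_4 = 6, cy_4 = 2, cz_4 = 3, d_4 = 1.5, h_4 = 3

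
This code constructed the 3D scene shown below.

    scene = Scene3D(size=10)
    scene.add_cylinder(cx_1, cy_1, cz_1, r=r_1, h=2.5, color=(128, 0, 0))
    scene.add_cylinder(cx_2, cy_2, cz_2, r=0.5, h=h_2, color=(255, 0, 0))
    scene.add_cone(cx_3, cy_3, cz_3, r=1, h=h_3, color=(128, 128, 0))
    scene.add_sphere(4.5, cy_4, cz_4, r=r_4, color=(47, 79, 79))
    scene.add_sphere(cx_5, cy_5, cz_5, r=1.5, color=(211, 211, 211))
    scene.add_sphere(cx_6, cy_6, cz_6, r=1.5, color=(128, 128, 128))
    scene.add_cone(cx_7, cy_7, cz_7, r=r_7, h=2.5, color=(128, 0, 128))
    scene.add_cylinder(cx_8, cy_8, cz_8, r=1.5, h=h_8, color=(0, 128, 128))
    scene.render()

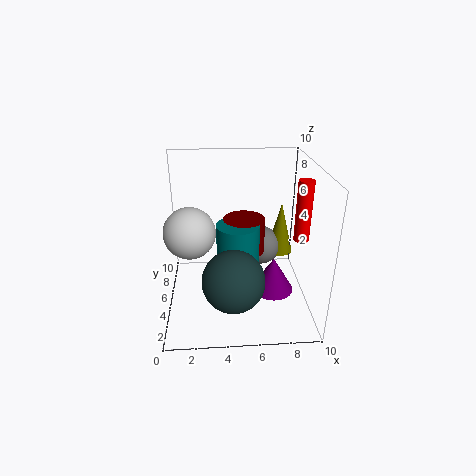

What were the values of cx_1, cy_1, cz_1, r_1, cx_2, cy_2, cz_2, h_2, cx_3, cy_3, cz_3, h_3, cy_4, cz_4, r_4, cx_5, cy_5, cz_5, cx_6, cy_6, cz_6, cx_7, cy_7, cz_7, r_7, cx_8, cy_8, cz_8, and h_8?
cx_1 = 5.5, cy_1 = 6, cz_1 = 3.5, r_1 = 1.5, cx_2 = 9, cy_2 = 3.5, cz_2 = 5.5, h_2 = 4, cx_3 = 8.5, cy_3 = 7.5, cz_3 = 2.5, h_3 = 4, cy_4 = 2, cz_4 = 3.5, r_4 = 2, cx_5 = 2, cy_5 = 2, cz_5 = 7, cx_6 = 7, cy_6 = 7.5, cz_6 = 3, cx_7 = 7.5, cy_7 = 4.5, cz_7 = 1, r_7 = 1.5, cx_8 = 5, cy_8 = 5, cz_8 = 2, h_8 = 4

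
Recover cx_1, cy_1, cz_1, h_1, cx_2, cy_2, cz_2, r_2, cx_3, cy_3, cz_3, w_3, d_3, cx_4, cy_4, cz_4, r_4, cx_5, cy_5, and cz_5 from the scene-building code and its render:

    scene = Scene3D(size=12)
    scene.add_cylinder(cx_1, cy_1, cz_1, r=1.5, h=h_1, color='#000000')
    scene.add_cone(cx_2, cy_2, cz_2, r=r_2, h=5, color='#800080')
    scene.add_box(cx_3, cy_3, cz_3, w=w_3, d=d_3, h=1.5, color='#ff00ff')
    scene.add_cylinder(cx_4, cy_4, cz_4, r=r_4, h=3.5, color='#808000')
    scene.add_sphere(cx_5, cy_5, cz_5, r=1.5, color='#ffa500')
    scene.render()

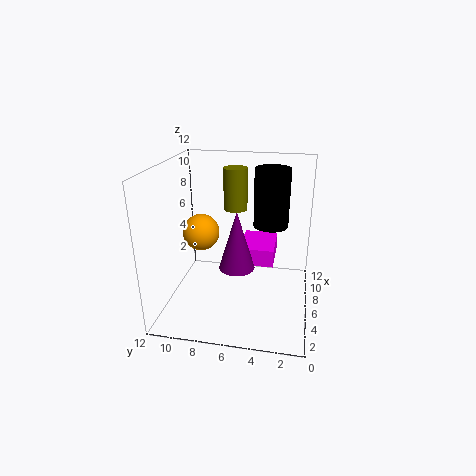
cx_1 = 8
cy_1 = 3.5
cz_1 = 6.5
h_1 = 5
cx_2 = 5.5
cy_2 = 6
cz_2 = 3.5
r_2 = 1.5
cx_3 = 6
cy_3 = 3
cz_3 = 3.5
w_3 = 4
d_3 = 3
cx_4 = 7.5
cy_4 = 6.5
cz_4 = 8
r_4 = 1
cx_5 = 5.5
cy_5 = 9
cz_5 = 6.5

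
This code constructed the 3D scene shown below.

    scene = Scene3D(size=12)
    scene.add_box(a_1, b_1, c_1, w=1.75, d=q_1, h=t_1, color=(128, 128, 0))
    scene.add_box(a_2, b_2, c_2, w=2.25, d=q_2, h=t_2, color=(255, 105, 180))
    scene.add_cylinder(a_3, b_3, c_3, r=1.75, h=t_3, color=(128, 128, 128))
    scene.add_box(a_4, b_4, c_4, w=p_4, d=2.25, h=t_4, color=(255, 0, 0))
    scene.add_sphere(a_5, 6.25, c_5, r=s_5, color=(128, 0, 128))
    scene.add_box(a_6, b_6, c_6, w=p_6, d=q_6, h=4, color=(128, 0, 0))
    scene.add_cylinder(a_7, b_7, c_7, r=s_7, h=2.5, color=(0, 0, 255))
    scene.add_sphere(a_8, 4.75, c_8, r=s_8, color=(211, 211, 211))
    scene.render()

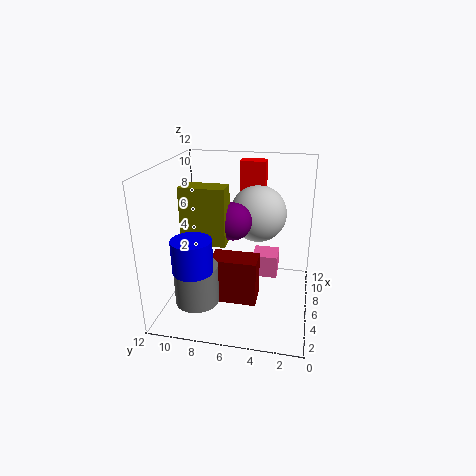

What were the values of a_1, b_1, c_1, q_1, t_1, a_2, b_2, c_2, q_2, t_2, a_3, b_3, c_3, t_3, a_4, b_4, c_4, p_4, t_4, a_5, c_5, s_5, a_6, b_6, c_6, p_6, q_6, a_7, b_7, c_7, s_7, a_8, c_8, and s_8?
a_1 = 3.5
b_1 = 6.5
c_1 = 6.25
q_1 = 3.5
t_1 = 4.5
a_2 = 7.25
b_2 = 2.75
c_2 = 1.75
q_2 = 2.25
t_2 = 2
a_3 = 3
b_3 = 8.75
c_3 = 1.5
t_3 = 3.25
a_4 = 9
b_4 = 4.25
c_4 = 7.25
p_4 = 1.5
t_4 = 4.5
a_5 = 5.25
c_5 = 7.75
s_5 = 1.5
a_6 = 4.75
b_6 = 4.25
c_6 = 0.25
p_6 = 2.25
q_6 = 4
a_7 = 1.75
b_7 = 8.5
c_7 = 5
s_7 = 1.5
a_8 = 8.75
c_8 = 7.25
s_8 = 2.5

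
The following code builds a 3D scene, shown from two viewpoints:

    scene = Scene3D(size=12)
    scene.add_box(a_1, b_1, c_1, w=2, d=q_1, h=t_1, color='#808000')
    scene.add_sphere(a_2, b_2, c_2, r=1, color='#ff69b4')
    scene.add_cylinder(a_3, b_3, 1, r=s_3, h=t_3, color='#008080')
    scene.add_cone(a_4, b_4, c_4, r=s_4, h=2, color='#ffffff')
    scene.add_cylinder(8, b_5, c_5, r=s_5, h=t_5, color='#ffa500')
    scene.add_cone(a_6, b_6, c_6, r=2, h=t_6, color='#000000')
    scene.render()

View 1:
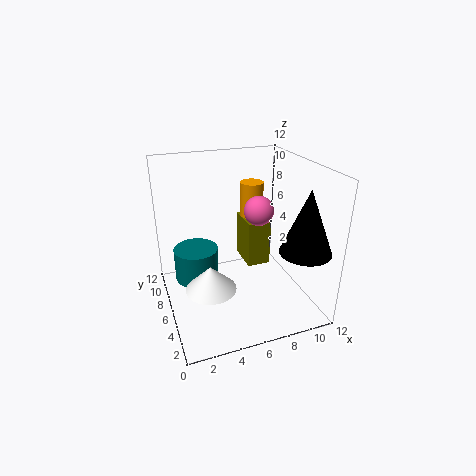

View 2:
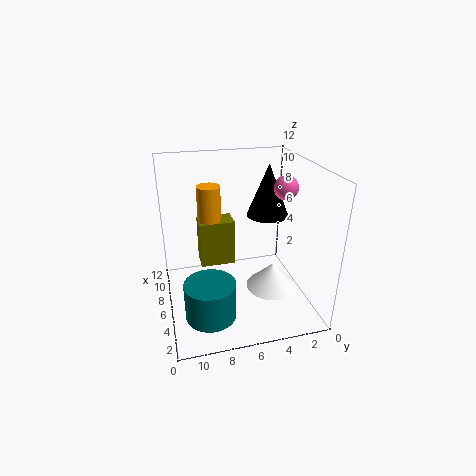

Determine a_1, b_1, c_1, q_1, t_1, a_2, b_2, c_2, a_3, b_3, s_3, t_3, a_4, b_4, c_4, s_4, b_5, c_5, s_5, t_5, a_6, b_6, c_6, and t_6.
a_1 = 7
b_1 = 6
c_1 = 3
q_1 = 3
t_1 = 4
a_2 = 6
b_2 = 2
c_2 = 10
a_3 = 3
b_3 = 9
s_3 = 2
t_3 = 3
a_4 = 3
b_4 = 4
c_4 = 3
s_4 = 2
b_5 = 8
c_5 = 7
s_5 = 1
t_5 = 3
a_6 = 10
b_6 = 2
c_6 = 6
t_6 = 5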